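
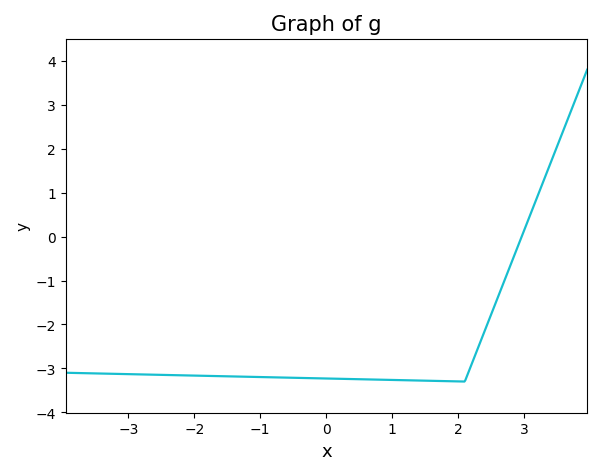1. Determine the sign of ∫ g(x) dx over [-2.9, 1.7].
negative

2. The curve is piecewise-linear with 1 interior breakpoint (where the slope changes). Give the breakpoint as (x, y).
(2.1, -3.3)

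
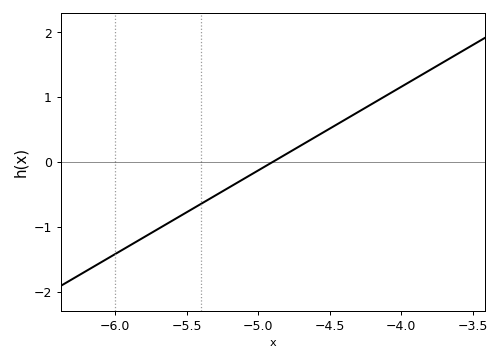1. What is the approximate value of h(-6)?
-1.42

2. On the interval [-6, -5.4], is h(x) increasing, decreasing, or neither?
increasing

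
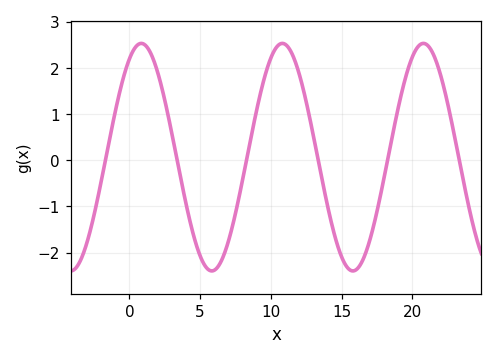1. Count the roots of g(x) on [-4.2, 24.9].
6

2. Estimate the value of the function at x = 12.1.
1.77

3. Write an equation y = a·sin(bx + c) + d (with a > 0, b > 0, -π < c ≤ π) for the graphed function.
y = 2.47sin(0.63x + 1.04) + 0.07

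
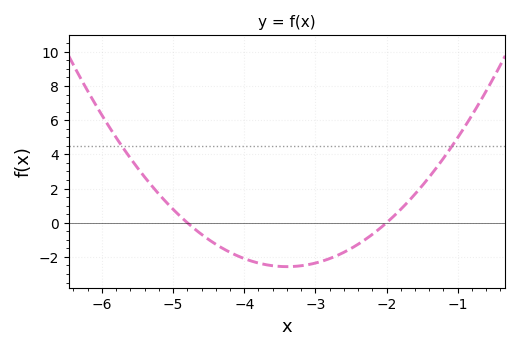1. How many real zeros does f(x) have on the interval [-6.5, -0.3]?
2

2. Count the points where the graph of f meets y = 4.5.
2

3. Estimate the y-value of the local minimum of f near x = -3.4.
-2.6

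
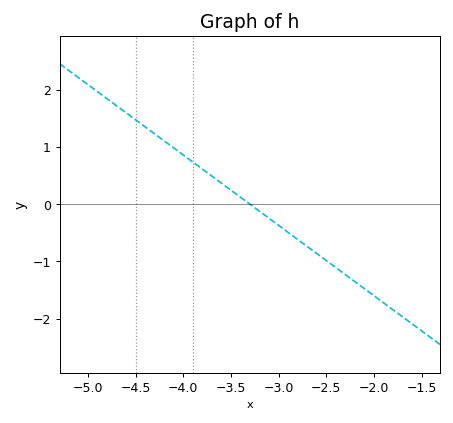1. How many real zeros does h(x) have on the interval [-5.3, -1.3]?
1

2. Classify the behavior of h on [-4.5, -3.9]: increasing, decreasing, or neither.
decreasing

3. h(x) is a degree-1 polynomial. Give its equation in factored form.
y = -1.23(x + 3.3)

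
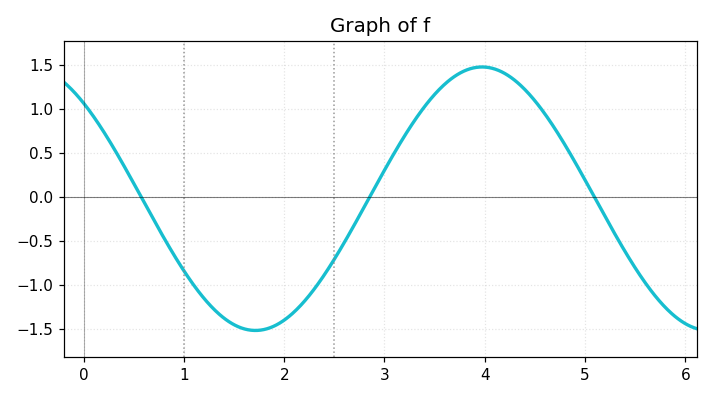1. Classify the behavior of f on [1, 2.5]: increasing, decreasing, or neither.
neither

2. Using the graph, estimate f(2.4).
-0.886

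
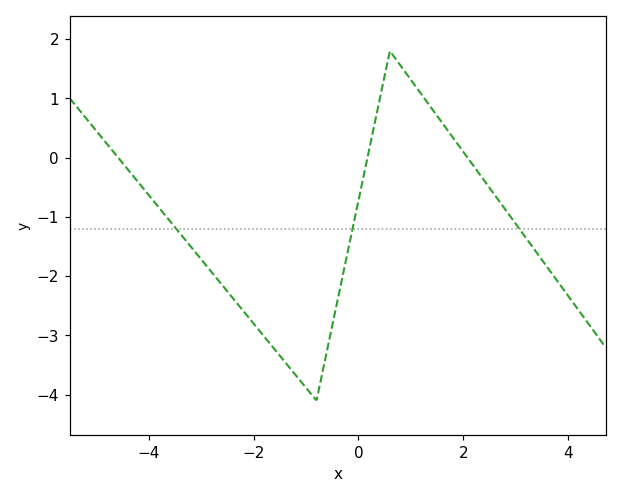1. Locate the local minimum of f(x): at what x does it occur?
-0.8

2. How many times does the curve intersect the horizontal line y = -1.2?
3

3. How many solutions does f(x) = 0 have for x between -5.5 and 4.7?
3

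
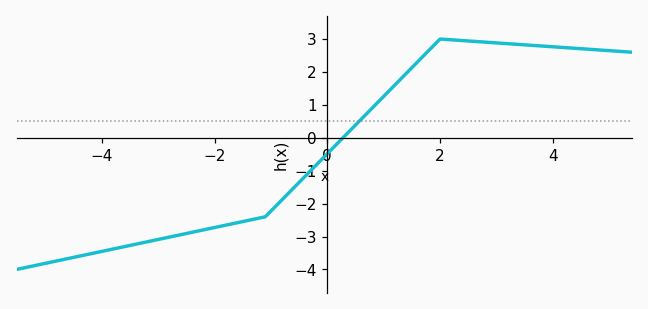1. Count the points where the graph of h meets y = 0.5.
1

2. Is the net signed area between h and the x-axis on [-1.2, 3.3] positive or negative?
positive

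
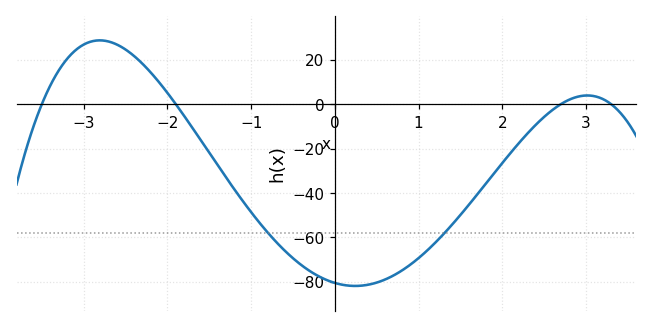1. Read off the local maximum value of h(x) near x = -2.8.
28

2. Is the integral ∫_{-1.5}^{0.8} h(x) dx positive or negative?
negative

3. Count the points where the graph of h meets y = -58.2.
2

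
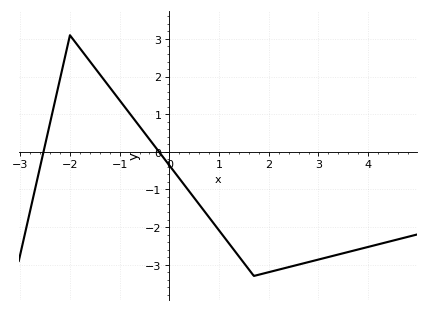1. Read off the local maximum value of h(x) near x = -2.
3.1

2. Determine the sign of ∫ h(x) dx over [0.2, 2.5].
negative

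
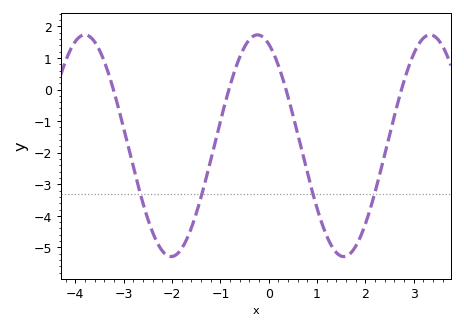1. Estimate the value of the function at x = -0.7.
0.6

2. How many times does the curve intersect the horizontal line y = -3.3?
4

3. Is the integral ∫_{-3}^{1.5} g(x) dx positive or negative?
negative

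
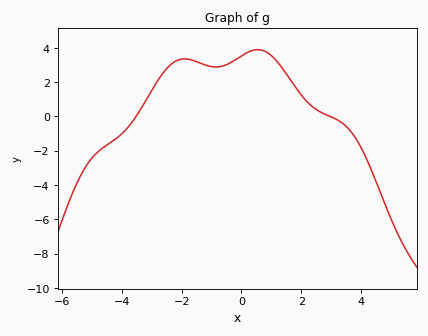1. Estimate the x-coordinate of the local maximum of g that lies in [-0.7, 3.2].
0.538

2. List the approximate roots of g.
-3.52, 2.96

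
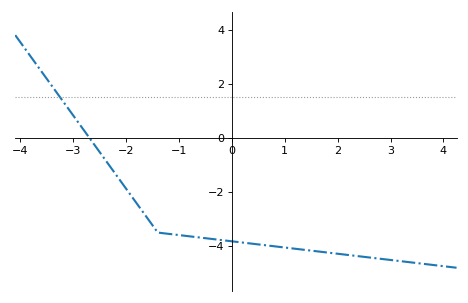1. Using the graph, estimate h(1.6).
-4.2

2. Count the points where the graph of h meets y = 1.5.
1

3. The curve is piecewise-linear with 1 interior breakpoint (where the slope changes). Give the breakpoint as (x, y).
(-1.4, -3.5)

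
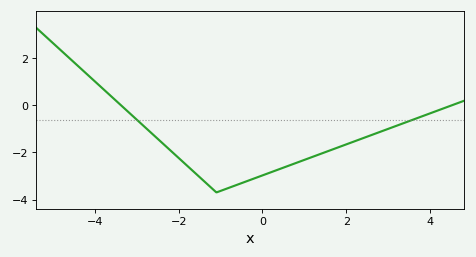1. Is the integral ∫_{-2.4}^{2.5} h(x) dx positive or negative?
negative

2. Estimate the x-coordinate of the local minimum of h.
-1.1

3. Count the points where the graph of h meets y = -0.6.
2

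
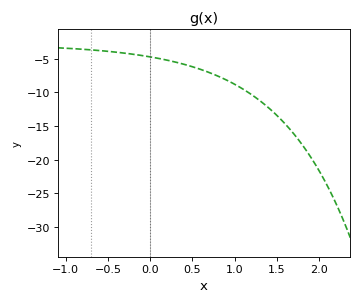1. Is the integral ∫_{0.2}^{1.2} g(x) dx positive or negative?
negative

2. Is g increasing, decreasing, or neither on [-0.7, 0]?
decreasing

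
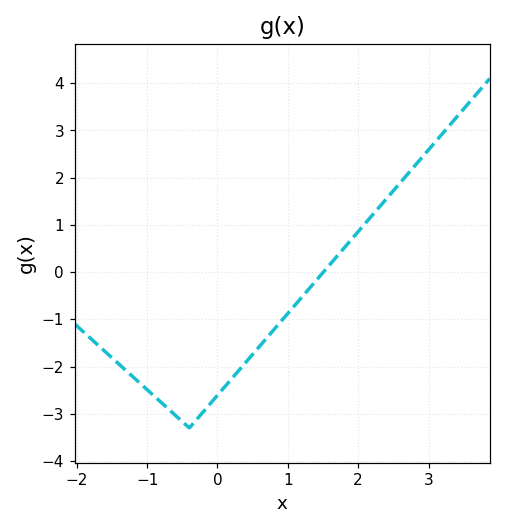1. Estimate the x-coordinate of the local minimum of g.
-0.4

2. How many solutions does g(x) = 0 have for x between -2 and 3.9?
1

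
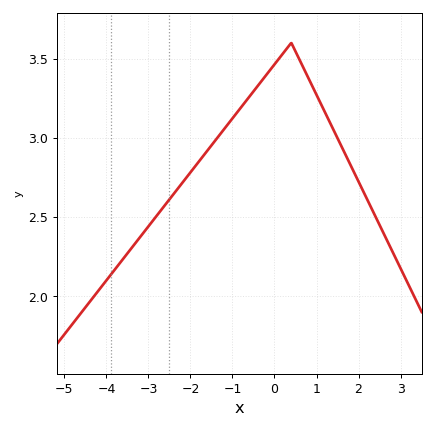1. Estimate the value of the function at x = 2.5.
2.45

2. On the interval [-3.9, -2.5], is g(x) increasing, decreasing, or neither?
increasing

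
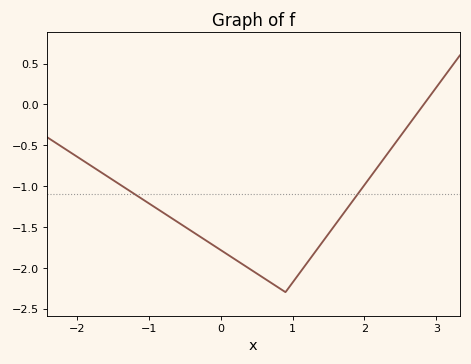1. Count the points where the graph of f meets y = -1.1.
2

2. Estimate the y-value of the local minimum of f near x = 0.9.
-2.3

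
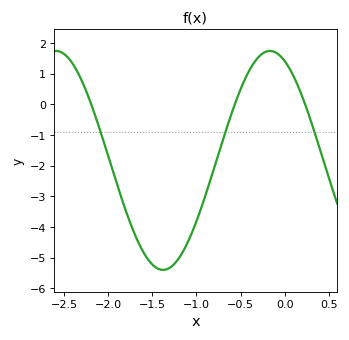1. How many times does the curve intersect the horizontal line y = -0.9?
3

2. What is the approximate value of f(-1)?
-3.8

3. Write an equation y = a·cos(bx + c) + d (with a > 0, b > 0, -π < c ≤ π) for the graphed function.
y = 3.57cos(2.6x + 0.43) - 1.83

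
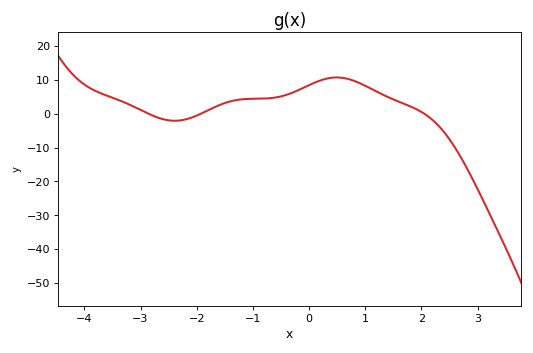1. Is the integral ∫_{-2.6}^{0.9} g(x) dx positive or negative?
positive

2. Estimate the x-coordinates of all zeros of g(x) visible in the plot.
-2.86, -1.93, 2.05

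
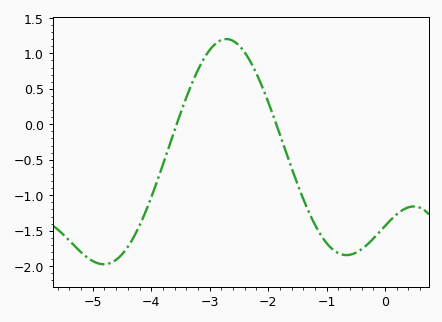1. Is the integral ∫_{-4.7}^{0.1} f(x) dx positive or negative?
negative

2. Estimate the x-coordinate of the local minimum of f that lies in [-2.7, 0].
-0.7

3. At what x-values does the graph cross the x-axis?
-3.6, -1.9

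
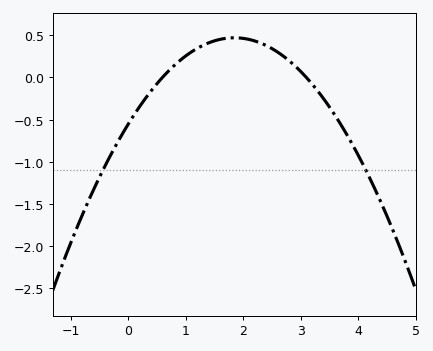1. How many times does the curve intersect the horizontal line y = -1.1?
2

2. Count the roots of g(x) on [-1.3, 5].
2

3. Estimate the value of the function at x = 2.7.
0.25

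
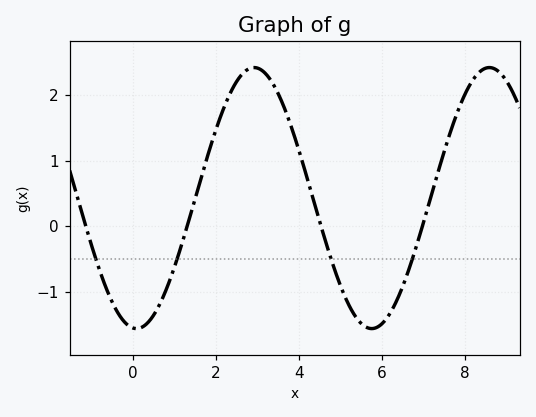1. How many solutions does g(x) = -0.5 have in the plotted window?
4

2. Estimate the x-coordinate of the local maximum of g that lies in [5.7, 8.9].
8.6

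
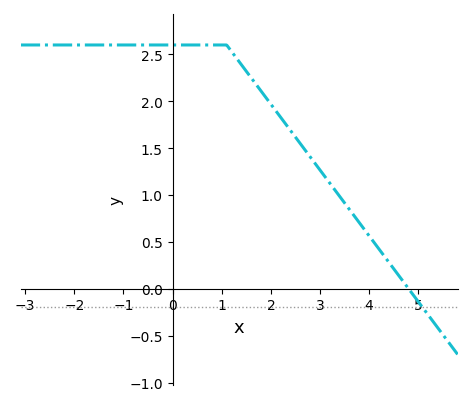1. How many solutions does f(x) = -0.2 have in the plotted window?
1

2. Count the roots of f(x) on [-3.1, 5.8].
1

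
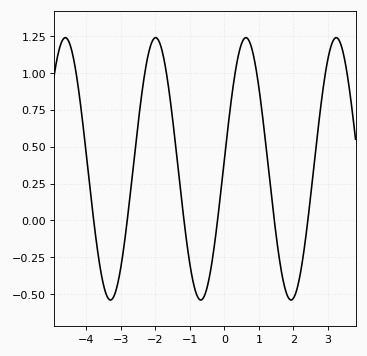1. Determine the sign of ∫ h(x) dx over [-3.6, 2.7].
positive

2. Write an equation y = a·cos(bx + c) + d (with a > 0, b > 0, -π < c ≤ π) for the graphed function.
y = 0.89cos(2.4x - 1.5) + 0.35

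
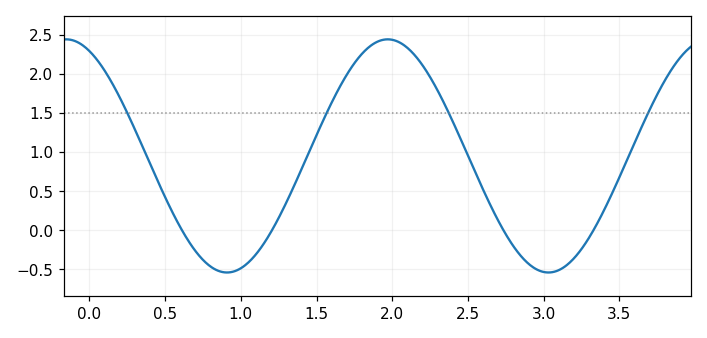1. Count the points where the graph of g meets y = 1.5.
4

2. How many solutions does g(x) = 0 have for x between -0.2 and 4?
4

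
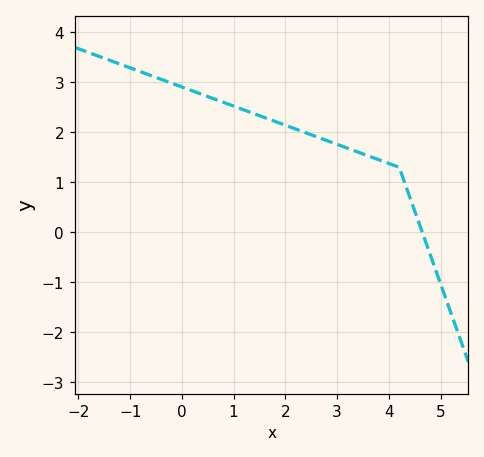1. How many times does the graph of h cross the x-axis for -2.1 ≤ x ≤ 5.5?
1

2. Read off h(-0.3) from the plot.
3.02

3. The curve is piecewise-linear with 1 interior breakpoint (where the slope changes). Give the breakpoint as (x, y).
(4.2, 1.3)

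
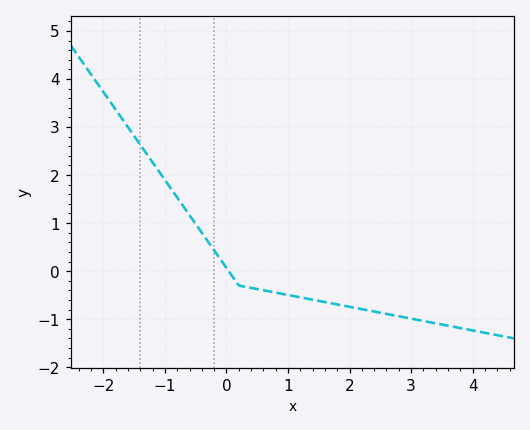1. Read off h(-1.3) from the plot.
2.4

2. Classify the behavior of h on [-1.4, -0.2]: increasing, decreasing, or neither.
decreasing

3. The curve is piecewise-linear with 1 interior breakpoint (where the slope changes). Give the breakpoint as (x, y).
(0.2, -0.3)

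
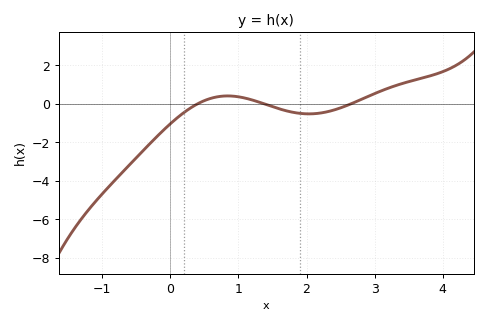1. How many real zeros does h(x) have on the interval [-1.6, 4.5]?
3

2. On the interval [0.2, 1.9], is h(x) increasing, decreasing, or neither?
neither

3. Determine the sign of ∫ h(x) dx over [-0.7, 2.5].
negative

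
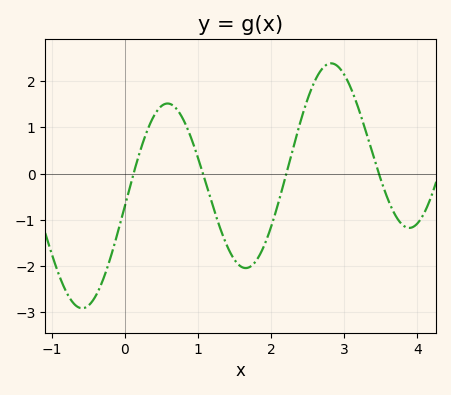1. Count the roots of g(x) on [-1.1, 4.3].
4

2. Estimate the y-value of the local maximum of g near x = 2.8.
2.4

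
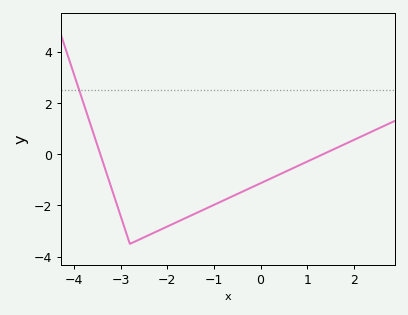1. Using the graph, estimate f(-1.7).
-2.57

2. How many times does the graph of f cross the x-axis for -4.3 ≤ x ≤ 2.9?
2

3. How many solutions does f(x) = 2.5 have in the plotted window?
1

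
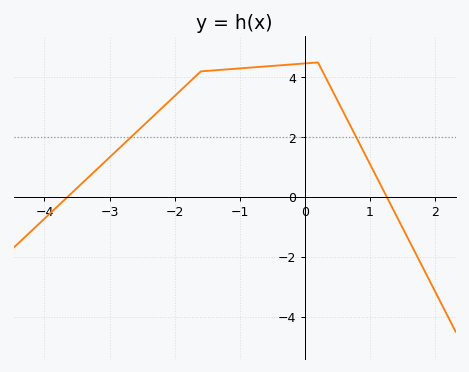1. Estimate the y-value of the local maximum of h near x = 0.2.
4.4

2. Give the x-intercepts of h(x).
-3.6, 1.3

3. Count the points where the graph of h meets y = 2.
2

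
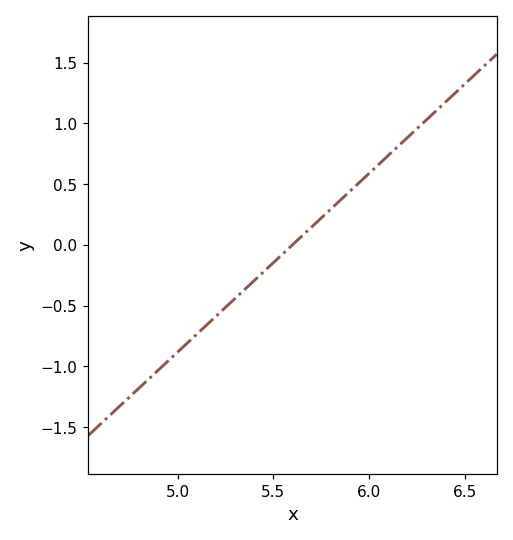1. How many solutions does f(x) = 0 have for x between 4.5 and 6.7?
1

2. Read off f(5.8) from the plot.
0.3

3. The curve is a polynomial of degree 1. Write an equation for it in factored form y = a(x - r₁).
y = 1.47(x - 5.6)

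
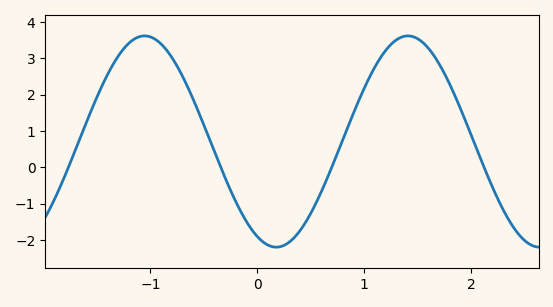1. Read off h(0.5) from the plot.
-1.3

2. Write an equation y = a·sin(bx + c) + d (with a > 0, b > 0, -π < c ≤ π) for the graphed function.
y = 2.91sin(2.5x - 2) + 0.71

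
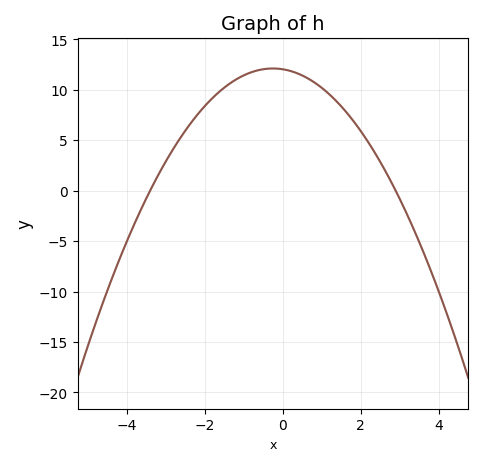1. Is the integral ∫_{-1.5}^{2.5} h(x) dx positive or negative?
positive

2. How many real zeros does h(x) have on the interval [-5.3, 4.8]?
2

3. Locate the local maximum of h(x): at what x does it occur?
-0.25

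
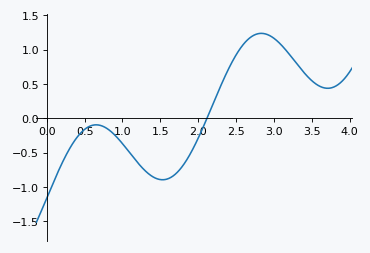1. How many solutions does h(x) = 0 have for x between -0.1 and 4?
1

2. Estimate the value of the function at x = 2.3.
0.5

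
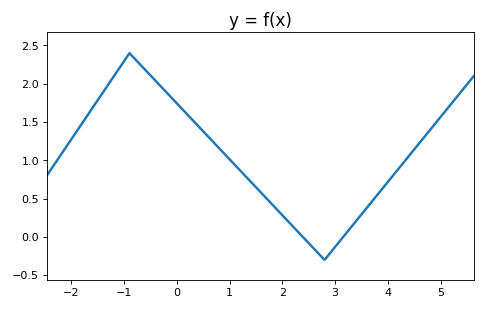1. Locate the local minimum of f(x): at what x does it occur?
2.8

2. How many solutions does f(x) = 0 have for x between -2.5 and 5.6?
2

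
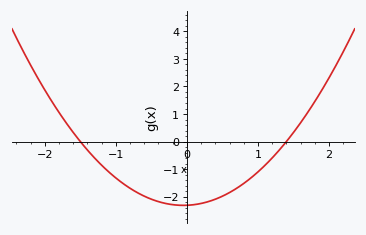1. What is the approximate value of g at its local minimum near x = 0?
-2.3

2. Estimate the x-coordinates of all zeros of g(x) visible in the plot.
-1.5, 1.4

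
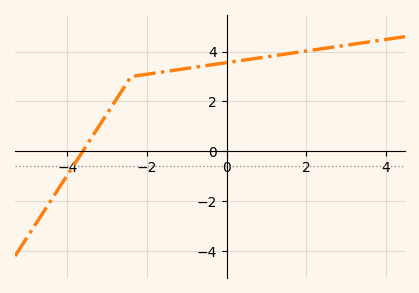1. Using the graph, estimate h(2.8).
4.21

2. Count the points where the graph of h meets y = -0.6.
1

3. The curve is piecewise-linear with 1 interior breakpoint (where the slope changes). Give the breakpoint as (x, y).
(-2.4, 3)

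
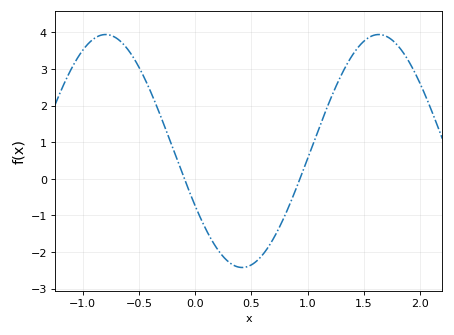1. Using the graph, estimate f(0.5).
-2.35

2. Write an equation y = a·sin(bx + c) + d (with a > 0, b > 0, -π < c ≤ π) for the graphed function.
y = 3.18sin(2.59x - 2.65) + 0.76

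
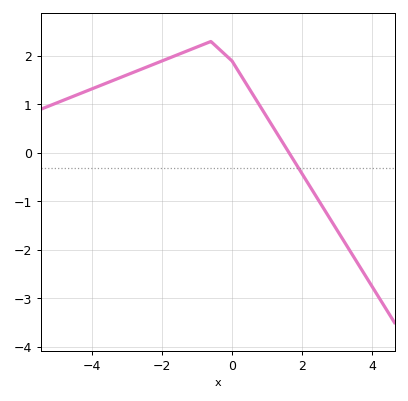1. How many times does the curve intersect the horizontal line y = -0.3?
1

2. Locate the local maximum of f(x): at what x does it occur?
-0.6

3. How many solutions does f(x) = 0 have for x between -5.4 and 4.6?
1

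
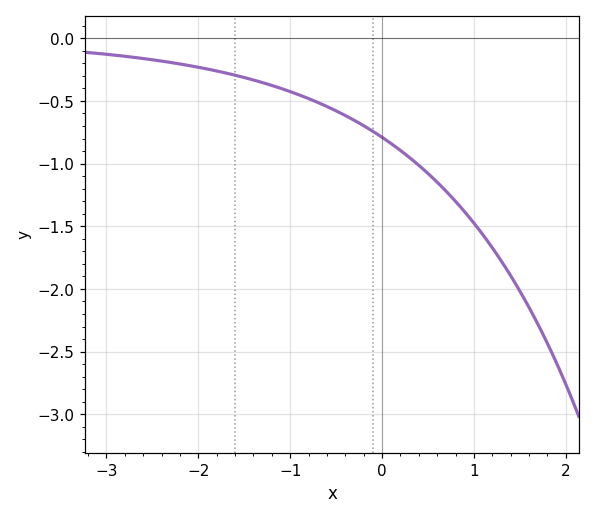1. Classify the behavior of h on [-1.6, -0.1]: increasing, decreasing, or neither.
decreasing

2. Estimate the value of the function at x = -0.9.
-0.45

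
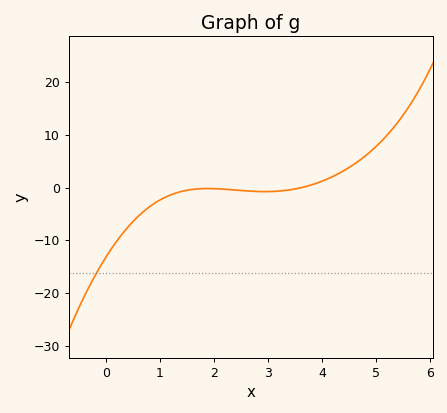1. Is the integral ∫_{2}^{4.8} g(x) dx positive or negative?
positive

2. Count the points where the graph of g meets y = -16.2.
1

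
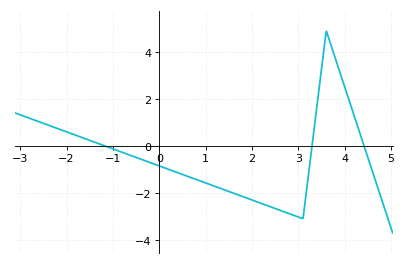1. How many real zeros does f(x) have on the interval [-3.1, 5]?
3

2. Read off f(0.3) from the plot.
-1.07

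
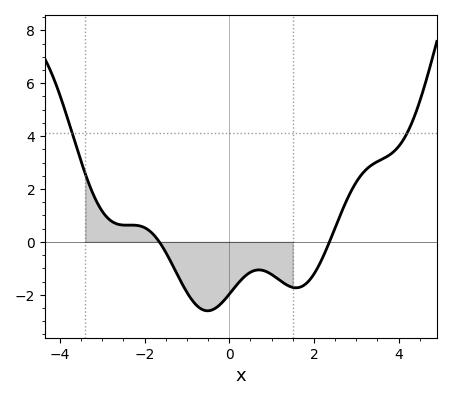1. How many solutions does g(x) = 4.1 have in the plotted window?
2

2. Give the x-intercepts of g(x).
-1.6, 2.4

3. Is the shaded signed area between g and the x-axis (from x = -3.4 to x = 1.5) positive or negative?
negative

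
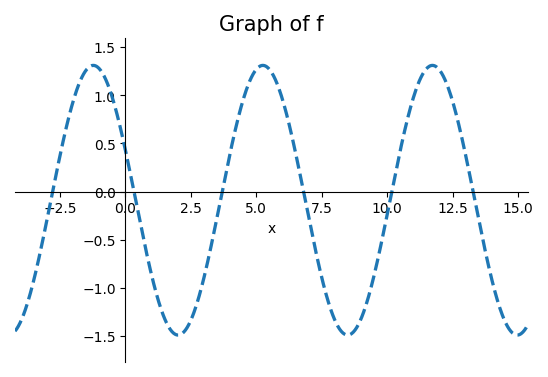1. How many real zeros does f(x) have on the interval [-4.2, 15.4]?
6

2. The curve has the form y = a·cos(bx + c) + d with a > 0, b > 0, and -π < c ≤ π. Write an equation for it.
y = 1.4cos(0.97x + 1.19) - 0.09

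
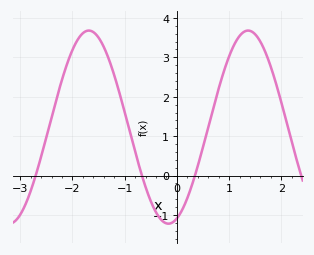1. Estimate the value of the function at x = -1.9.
3.45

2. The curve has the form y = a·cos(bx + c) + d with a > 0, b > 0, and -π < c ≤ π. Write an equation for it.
y = 2.45cos(2.06x - 2.81) + 1.23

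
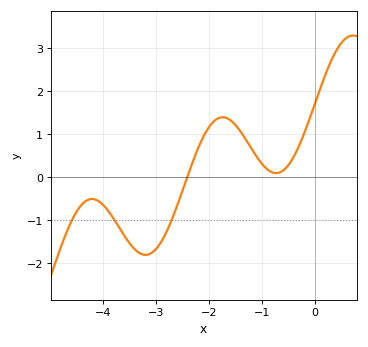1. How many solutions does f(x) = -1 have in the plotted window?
3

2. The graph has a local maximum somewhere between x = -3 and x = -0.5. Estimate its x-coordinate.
-1.74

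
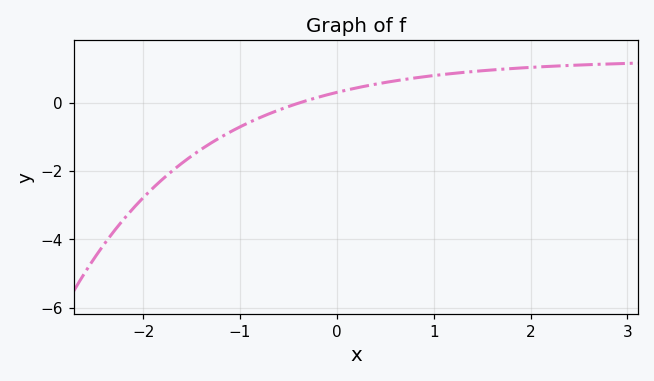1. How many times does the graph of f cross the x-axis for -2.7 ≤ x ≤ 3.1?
1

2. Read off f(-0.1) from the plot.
0.238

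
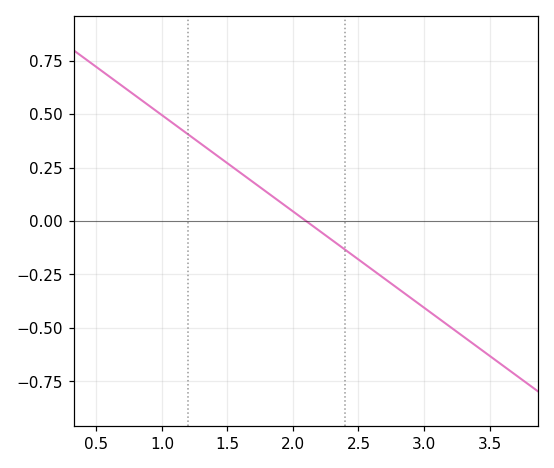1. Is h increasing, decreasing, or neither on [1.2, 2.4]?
decreasing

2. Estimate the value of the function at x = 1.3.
0.36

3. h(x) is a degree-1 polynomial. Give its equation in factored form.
y = -0.45(x - 2.1)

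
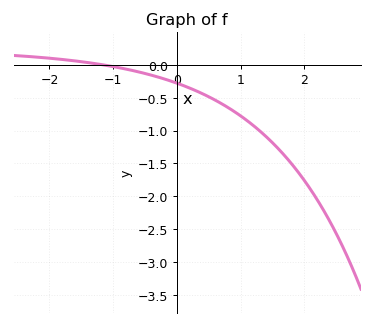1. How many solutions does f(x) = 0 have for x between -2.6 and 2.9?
1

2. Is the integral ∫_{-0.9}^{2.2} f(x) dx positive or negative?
negative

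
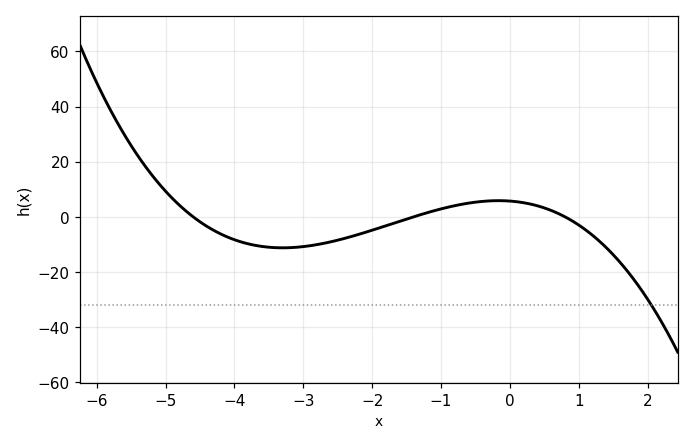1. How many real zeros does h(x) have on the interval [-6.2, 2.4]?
3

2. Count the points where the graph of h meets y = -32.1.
1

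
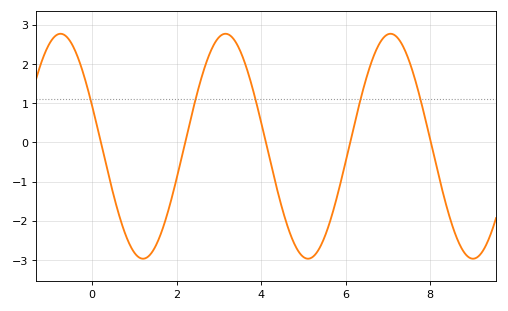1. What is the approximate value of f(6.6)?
2.02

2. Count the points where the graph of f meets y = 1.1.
5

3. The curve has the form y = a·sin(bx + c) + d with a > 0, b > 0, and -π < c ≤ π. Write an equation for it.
y = 2.87sin(1.61x + 2.77) - 0.1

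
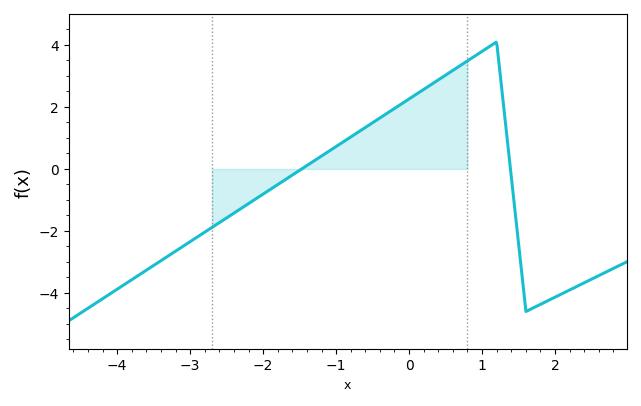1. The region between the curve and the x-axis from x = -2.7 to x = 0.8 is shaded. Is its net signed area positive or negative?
positive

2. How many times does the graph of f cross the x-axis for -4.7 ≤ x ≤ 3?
2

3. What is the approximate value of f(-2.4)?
-1.4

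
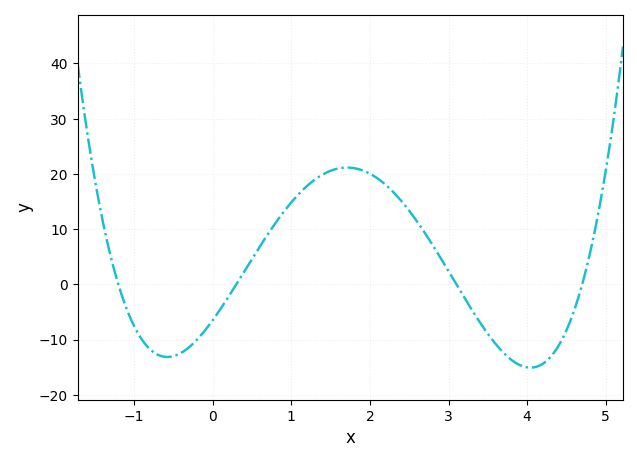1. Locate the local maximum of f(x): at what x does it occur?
1.71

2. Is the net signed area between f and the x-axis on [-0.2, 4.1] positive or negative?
positive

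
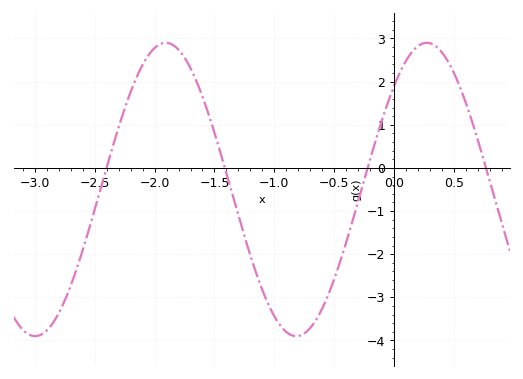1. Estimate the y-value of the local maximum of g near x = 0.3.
2.9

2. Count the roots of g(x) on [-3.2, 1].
4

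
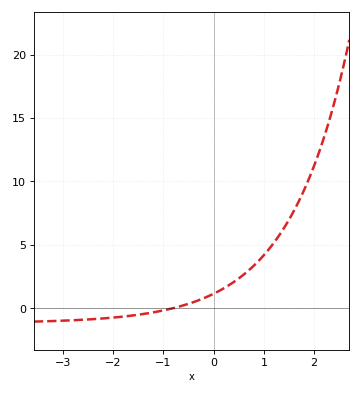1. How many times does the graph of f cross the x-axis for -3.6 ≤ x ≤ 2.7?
1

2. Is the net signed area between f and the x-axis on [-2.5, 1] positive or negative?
positive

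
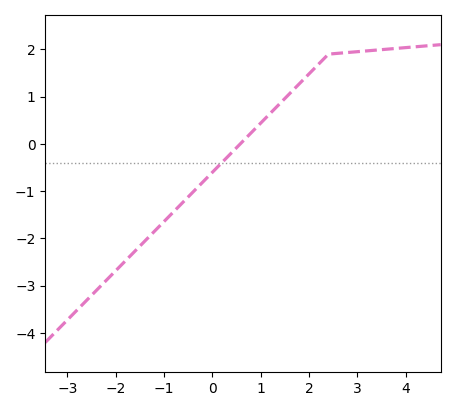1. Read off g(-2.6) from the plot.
-3.31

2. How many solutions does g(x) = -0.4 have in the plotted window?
1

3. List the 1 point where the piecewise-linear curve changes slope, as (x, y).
(2.4, 1.9)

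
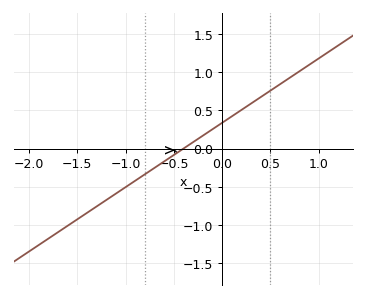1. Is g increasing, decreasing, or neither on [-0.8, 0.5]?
increasing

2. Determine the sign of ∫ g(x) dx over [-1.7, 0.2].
negative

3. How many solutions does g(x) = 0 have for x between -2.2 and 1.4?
1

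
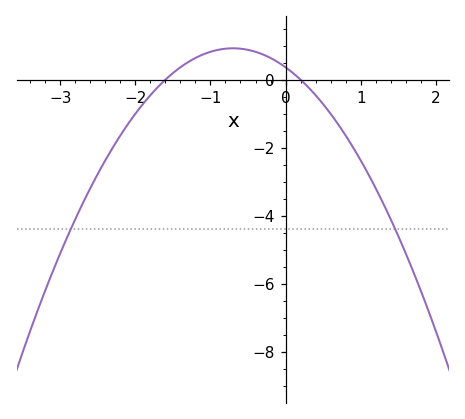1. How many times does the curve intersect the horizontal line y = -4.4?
2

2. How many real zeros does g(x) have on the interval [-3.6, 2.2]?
2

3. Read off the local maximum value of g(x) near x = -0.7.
1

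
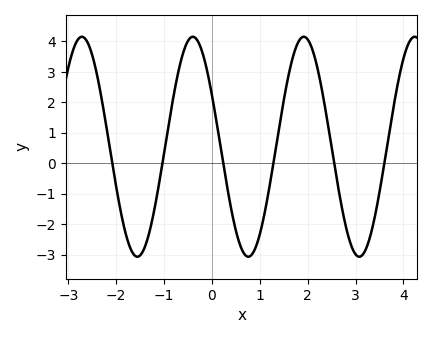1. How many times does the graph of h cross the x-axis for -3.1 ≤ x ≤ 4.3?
6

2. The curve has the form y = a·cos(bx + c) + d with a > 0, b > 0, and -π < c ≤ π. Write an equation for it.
y = 3.61cos(2.71x + 1.08) + 0.54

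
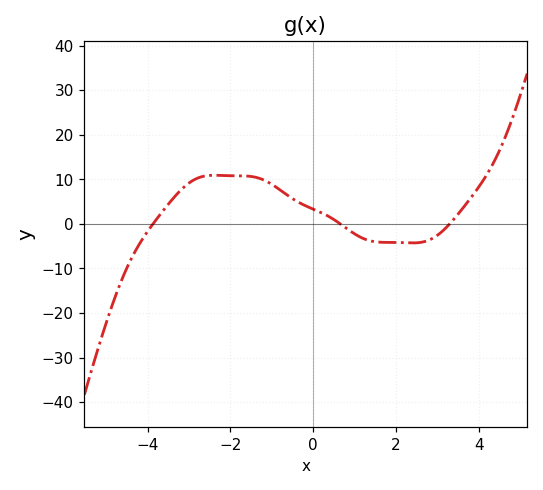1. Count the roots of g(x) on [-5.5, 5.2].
3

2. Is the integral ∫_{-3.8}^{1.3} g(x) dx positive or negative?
positive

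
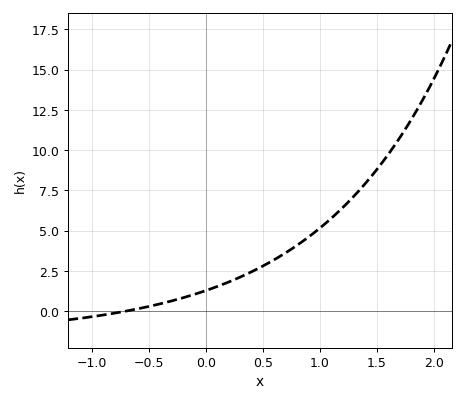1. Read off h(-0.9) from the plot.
-0.2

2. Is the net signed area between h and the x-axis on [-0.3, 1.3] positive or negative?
positive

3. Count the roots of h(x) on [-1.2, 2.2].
1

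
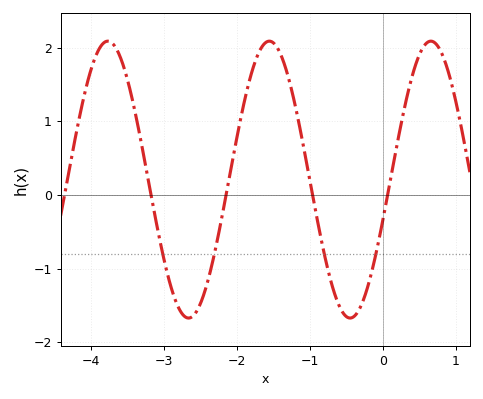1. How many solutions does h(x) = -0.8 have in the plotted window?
4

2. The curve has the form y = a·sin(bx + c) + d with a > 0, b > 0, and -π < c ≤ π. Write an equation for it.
y = 1.88sin(2.8x - 0.29) + 0.21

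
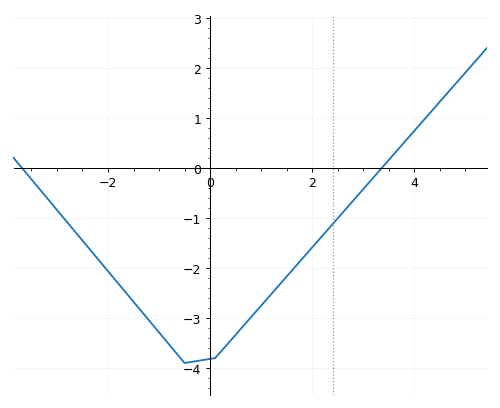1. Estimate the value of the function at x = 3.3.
-0.1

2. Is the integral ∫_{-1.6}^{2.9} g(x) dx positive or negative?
negative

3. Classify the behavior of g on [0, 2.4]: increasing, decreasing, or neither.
increasing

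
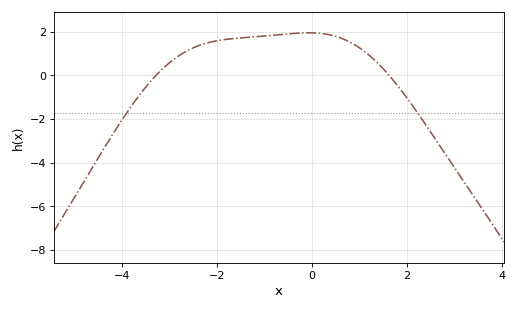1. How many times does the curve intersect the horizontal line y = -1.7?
2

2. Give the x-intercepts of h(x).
-3.2, 1.6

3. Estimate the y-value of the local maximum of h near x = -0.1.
2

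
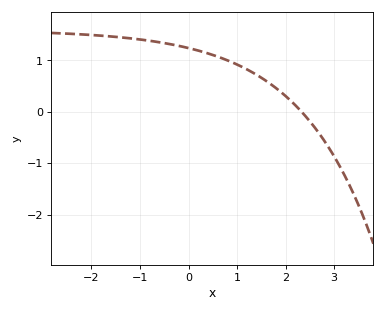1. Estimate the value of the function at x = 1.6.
0.6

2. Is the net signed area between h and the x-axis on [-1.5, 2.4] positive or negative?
positive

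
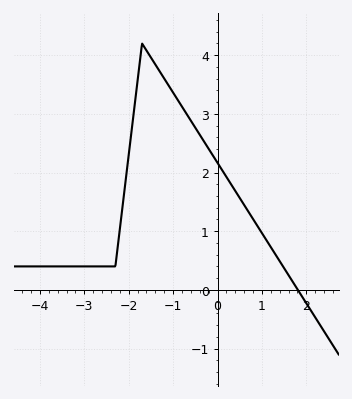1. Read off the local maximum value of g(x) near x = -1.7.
4.2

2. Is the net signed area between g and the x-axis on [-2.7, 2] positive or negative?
positive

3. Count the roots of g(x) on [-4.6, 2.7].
1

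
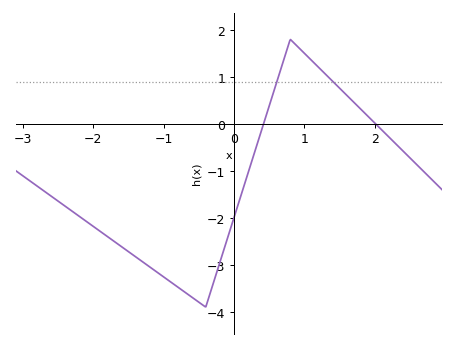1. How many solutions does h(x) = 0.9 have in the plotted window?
2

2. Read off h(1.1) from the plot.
1.4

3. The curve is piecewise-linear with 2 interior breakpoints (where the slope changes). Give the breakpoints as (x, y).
(-0.4, -3.9); (0.8, 1.8)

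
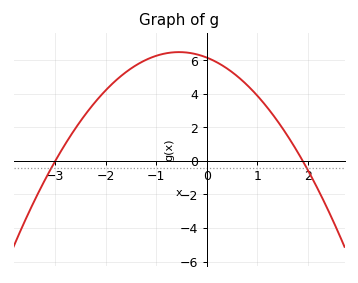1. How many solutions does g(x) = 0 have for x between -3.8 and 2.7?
2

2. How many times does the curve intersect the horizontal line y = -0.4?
2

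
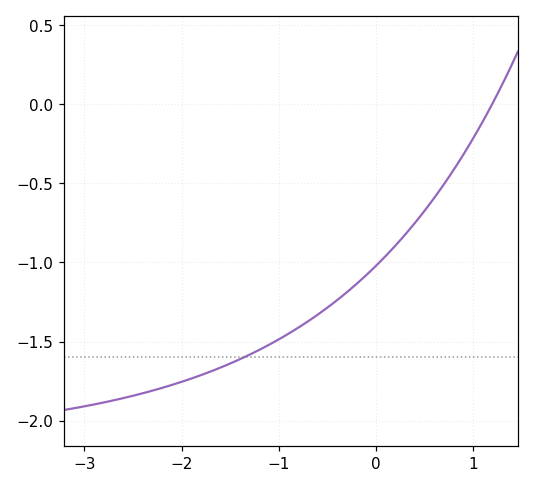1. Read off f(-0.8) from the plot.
-1.4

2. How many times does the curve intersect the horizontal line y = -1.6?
1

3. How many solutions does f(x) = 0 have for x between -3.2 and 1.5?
1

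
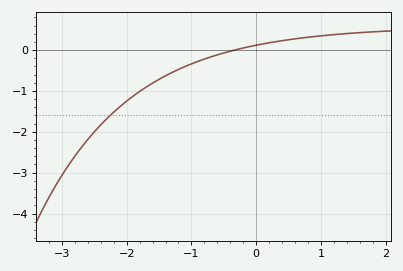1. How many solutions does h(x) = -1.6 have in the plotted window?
1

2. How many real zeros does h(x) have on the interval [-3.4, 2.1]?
1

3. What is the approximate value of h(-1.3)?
-0.548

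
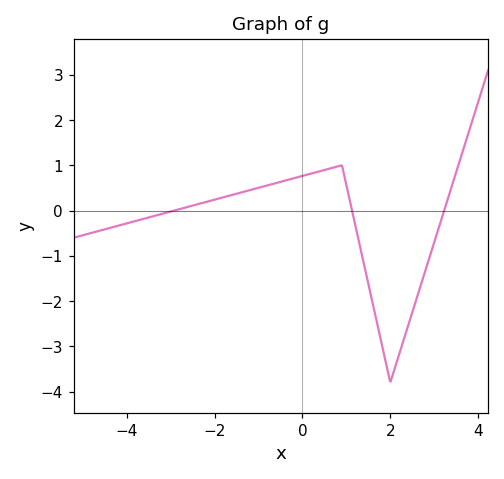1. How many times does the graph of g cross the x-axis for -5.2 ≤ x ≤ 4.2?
3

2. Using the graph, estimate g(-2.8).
0.03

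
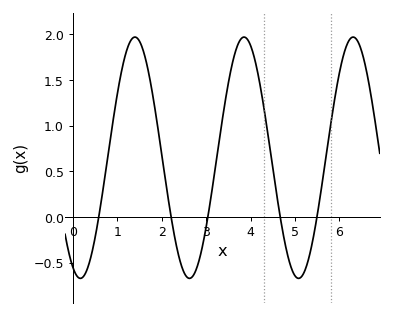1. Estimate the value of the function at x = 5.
-0.642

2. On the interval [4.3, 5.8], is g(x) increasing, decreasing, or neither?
neither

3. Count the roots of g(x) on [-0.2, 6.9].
5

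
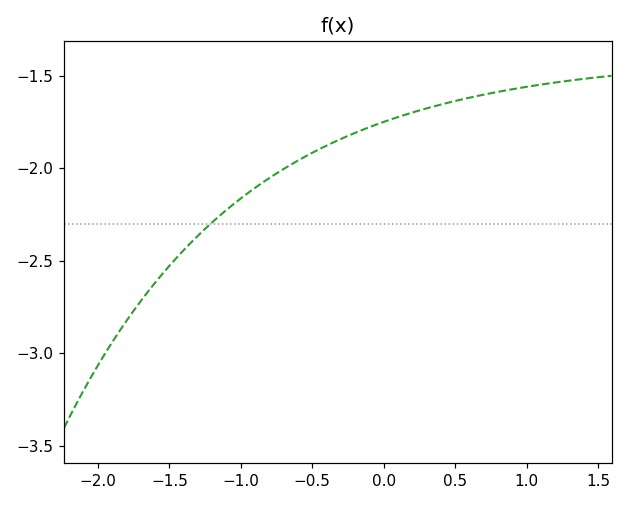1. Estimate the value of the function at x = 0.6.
-1.6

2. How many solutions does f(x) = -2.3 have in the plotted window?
1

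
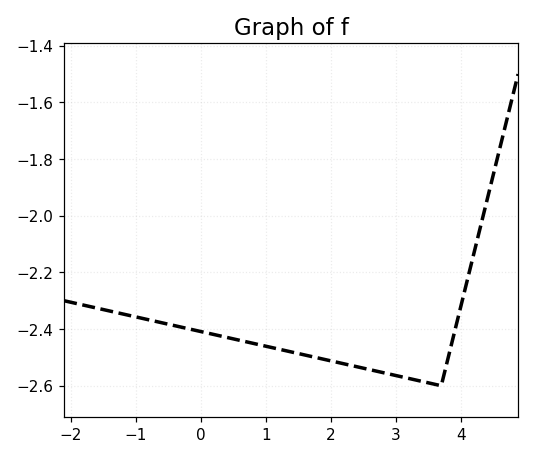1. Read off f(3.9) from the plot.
-2.41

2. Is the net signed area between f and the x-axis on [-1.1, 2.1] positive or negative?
negative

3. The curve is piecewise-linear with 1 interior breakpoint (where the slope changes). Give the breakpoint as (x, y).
(3.7, -2.6)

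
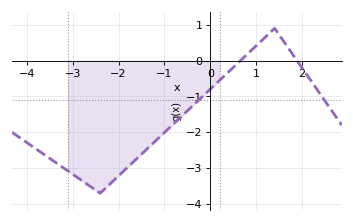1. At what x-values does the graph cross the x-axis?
0.7, 1.9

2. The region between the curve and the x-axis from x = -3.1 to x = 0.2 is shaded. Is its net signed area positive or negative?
negative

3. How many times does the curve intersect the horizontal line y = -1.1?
2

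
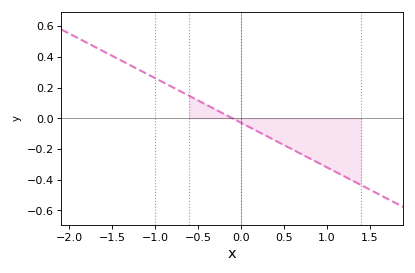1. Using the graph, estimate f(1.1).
-0.34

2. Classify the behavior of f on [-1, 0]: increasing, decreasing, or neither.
decreasing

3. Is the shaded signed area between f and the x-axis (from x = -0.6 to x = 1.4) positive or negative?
negative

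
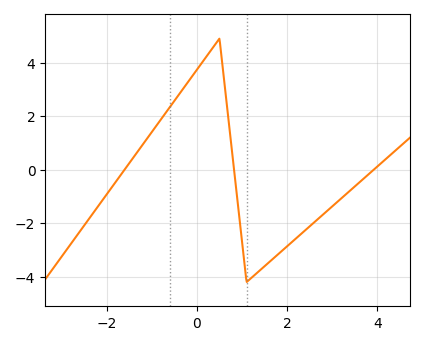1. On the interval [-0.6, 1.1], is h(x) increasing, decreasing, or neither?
neither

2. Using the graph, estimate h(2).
-2.86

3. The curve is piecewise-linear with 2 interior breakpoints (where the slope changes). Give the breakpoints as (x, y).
(0.5, 4.9); (1.1, -4.2)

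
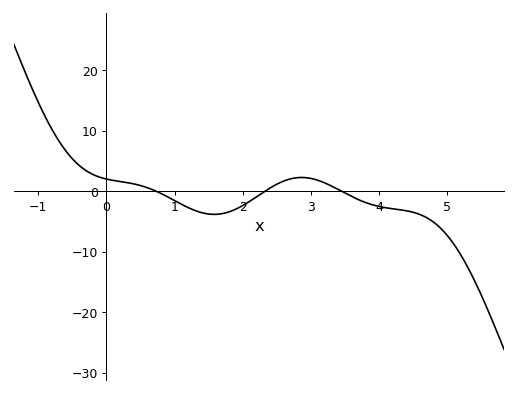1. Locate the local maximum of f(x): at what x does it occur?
2.86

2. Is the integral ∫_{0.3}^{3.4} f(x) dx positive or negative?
negative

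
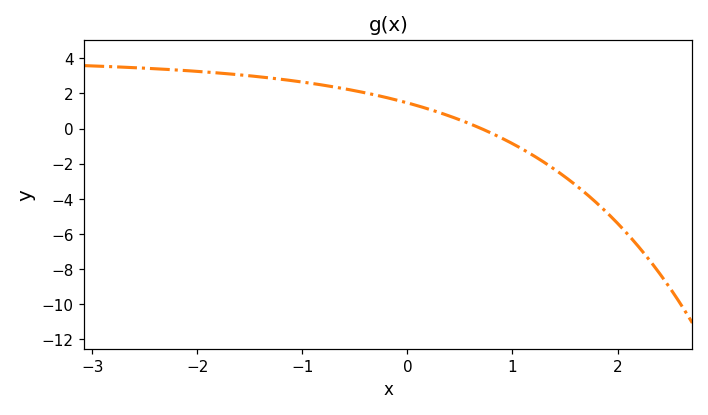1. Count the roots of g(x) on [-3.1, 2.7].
1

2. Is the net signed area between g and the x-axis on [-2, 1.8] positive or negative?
positive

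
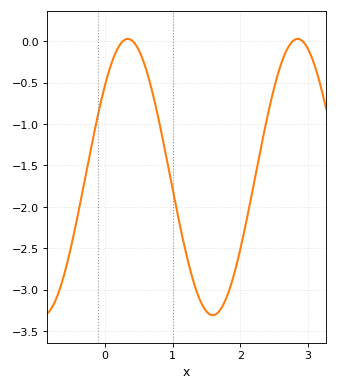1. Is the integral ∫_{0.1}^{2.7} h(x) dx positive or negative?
negative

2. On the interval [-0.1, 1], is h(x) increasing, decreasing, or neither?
neither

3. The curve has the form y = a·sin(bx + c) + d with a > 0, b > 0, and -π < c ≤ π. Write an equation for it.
y = 1.67sin(2.5x + 0.73) - 1.64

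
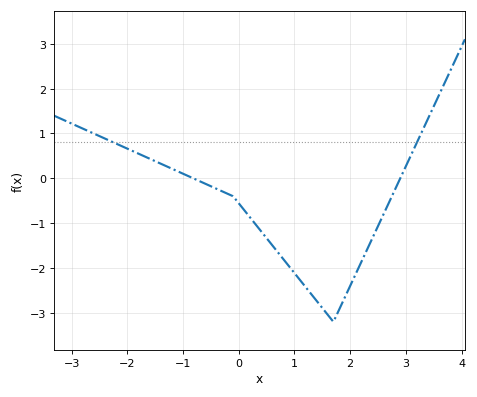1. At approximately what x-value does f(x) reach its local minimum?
1.7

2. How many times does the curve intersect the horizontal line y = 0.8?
2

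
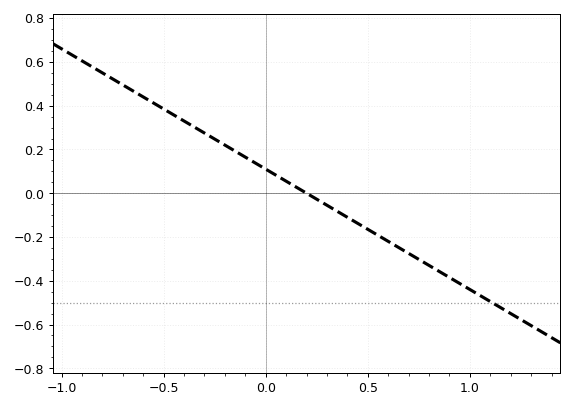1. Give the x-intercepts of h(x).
0.2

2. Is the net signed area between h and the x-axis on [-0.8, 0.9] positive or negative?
positive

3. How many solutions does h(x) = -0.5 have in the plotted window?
1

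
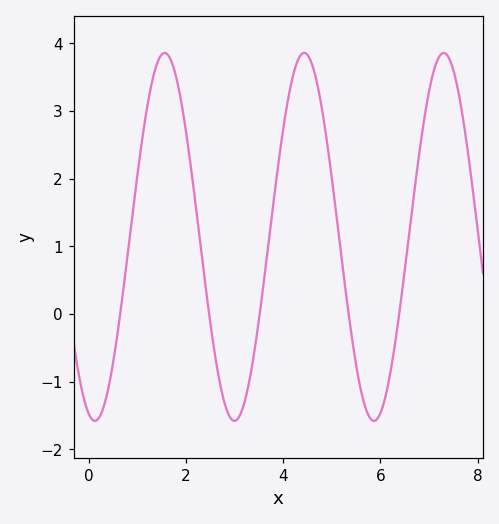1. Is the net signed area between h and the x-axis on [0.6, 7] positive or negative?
positive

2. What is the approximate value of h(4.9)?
2.6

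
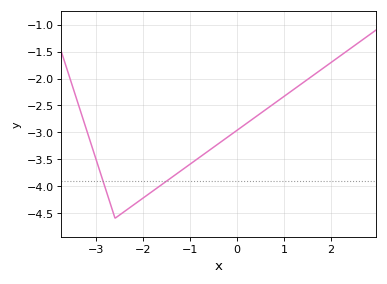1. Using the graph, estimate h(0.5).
-2.65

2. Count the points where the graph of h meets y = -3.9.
2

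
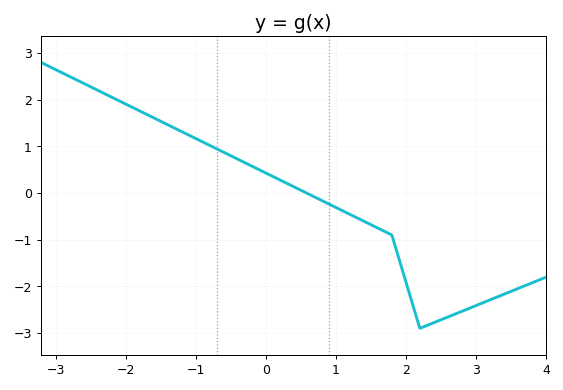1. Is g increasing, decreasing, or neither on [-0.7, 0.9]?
decreasing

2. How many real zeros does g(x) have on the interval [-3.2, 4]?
1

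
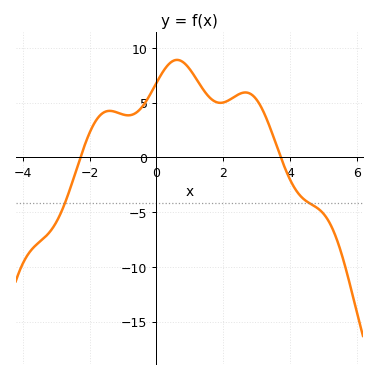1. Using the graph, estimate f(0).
6.78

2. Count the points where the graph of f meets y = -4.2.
2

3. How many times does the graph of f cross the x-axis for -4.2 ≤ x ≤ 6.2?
2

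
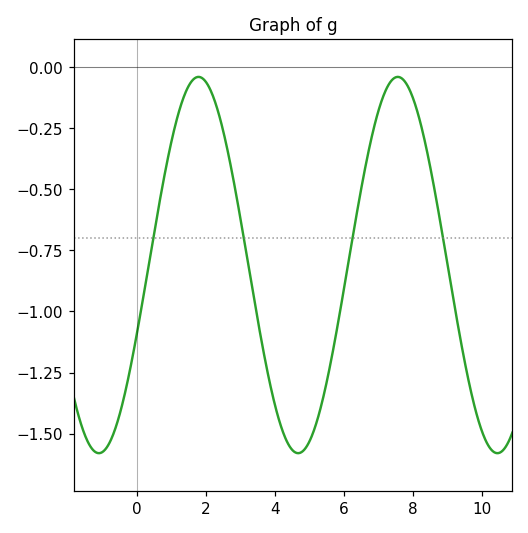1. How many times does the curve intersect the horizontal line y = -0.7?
4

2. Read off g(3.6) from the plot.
-1.12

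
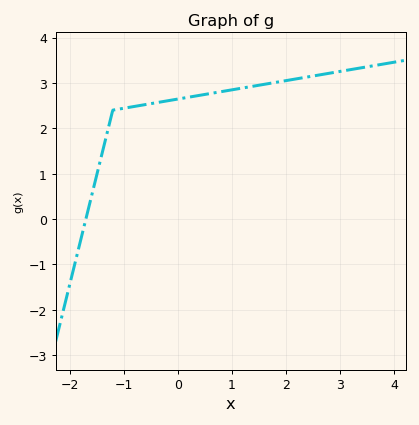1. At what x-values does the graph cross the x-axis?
-1.7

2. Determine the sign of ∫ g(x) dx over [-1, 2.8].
positive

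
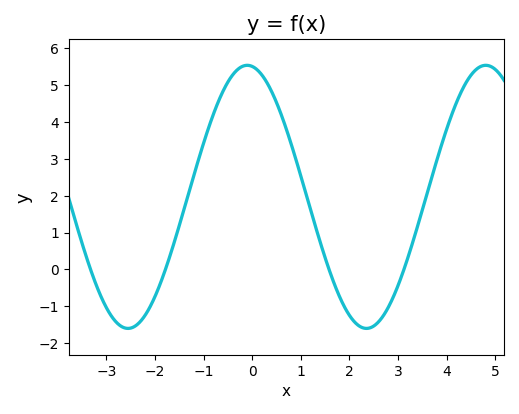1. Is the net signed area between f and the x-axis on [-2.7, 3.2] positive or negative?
positive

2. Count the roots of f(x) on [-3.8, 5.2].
4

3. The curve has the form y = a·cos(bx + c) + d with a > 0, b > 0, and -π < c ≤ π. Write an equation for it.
y = 3.57cos(1.3x + 0.13) + 1.97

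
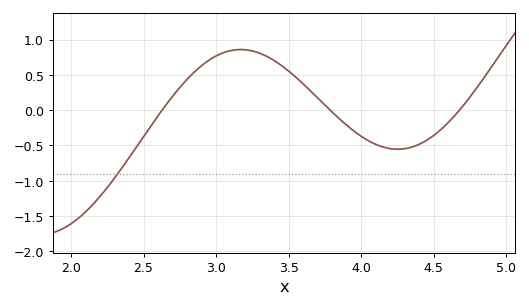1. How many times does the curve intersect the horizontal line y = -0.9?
1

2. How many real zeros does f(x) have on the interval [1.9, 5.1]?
3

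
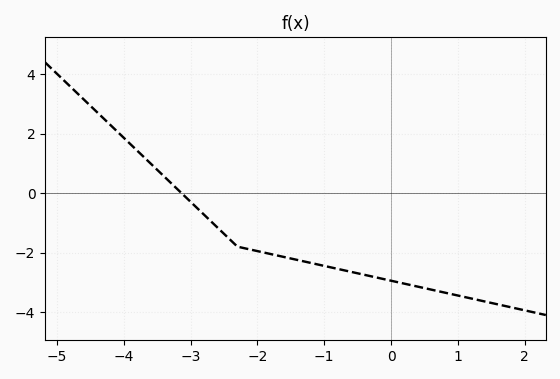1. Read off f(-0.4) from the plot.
-2.8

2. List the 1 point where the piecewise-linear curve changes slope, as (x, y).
(-2.3, -1.8)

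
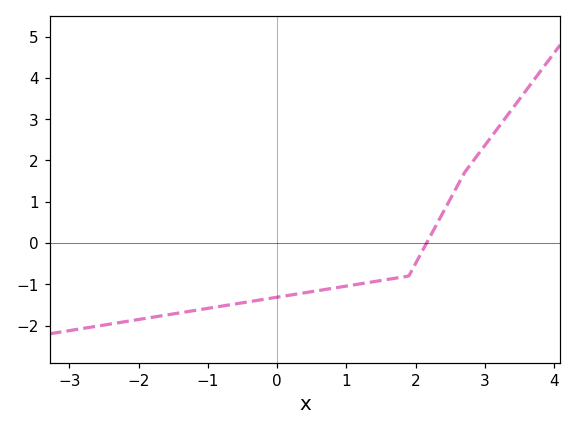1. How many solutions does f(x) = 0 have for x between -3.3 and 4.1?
1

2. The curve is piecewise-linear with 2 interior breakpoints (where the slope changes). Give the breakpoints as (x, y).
(1.9, -0.8); (2.7, 1.7)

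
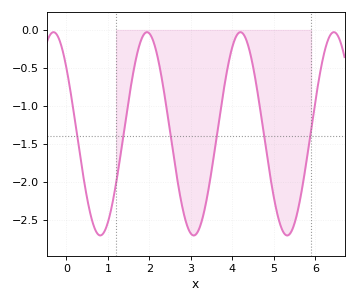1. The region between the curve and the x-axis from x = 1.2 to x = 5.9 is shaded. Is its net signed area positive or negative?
negative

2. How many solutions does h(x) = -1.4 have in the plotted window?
6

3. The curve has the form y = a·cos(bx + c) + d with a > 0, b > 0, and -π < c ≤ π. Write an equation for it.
y = 1.34cos(2.79x + 0.862) - 1.37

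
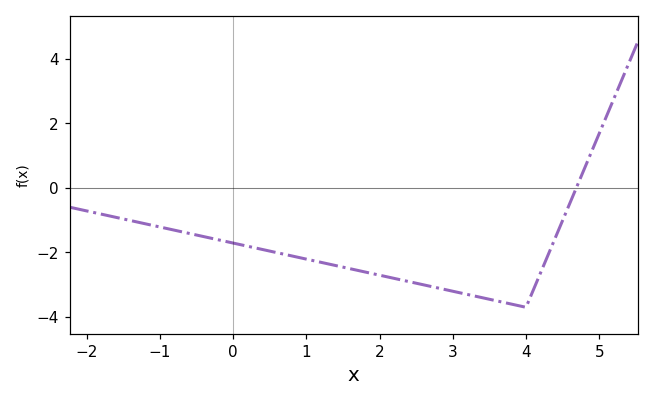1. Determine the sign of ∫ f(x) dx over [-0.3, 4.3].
negative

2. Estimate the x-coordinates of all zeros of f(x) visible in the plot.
4.69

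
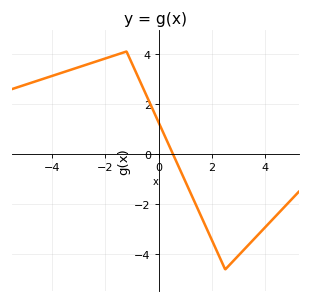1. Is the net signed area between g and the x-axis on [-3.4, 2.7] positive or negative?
positive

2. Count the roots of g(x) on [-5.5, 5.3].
1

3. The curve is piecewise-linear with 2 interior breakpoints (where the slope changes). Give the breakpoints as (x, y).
(-1.2, 4.1); (2.5, -4.6)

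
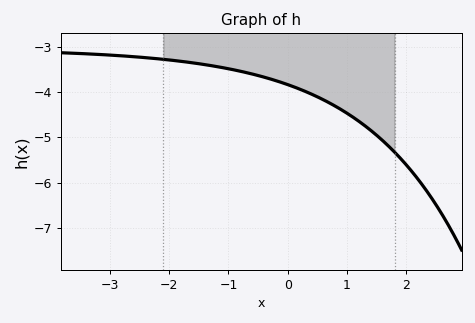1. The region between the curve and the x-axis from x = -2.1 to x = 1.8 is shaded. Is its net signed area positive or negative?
negative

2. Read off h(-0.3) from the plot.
-3.7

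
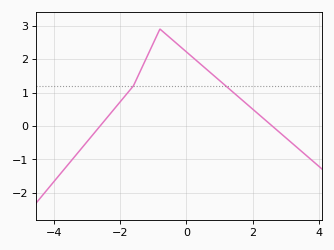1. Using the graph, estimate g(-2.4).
0.247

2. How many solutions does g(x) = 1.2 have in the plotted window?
2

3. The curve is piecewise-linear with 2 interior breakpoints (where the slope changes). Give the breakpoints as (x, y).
(-1.6, 1.2); (-0.8, 2.9)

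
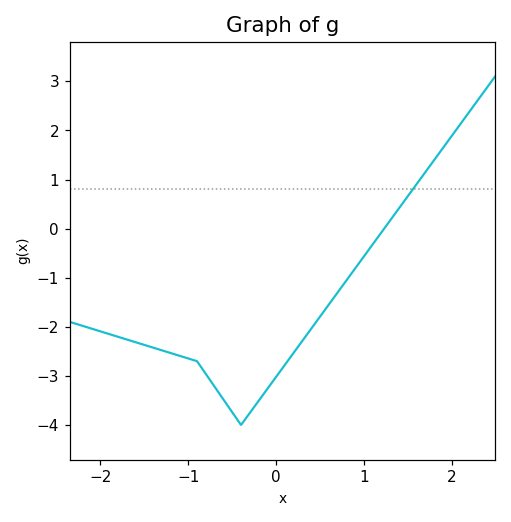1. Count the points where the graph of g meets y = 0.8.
1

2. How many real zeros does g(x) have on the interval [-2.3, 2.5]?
1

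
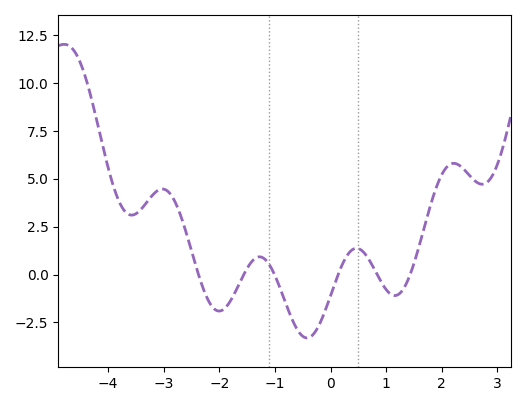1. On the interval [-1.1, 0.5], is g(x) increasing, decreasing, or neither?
neither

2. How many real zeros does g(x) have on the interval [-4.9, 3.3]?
6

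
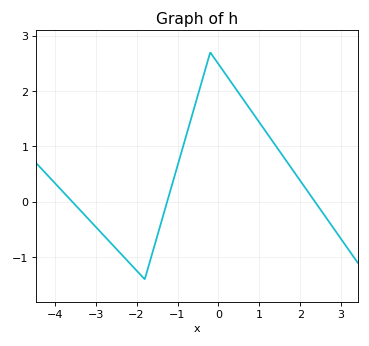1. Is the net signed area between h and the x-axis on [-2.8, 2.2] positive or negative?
positive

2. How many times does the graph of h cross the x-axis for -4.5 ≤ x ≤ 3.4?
3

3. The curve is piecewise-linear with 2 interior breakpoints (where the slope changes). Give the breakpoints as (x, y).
(-1.8, -1.4); (-0.2, 2.7)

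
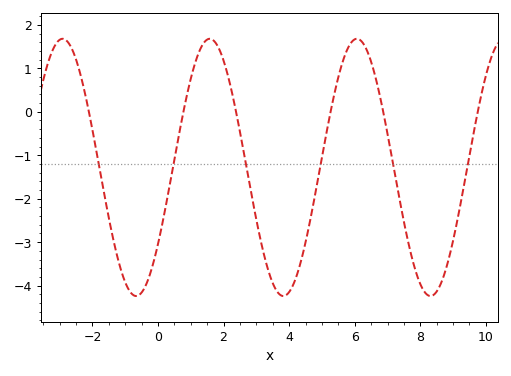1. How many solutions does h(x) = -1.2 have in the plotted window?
6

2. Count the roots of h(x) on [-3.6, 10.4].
6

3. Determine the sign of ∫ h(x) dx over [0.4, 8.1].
negative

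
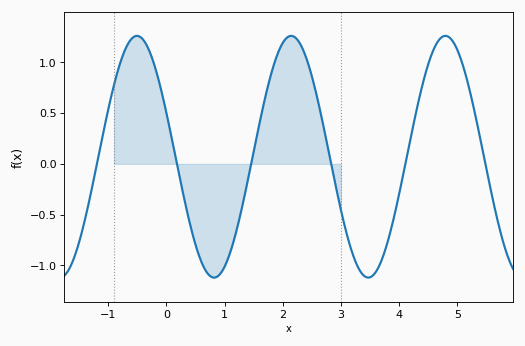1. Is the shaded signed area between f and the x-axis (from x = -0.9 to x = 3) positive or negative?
positive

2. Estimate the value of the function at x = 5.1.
0.95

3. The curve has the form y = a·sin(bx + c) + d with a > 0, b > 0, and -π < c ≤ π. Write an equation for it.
y = 1.19sin(2.4x + 2.8) + 0.07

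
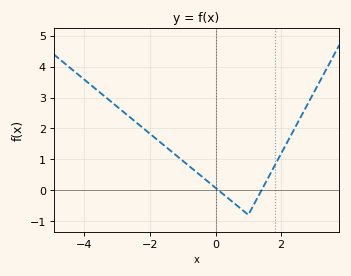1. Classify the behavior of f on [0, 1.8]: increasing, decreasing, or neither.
neither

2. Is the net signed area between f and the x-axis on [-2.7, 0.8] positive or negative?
positive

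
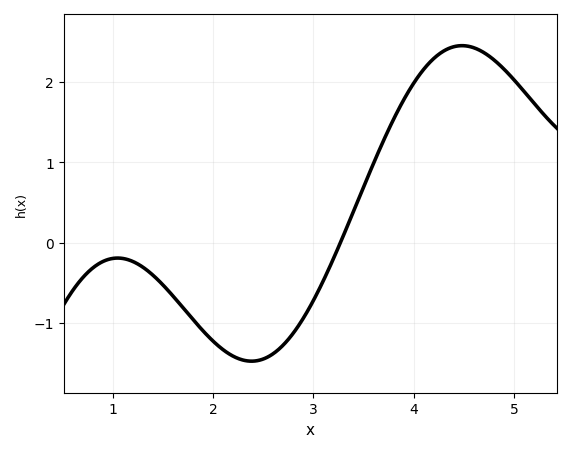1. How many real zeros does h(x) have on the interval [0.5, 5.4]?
1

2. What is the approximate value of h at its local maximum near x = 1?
-0.2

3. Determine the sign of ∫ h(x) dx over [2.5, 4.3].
positive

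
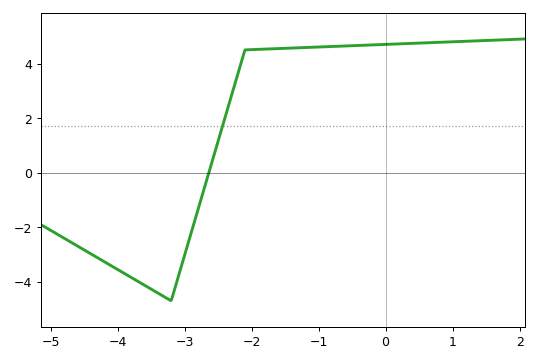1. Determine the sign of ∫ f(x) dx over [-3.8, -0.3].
positive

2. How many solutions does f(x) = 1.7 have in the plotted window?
1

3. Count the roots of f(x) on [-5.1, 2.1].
1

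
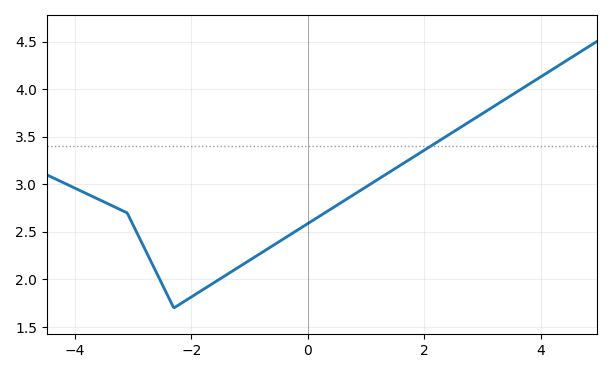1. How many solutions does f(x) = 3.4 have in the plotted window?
1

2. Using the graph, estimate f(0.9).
2.95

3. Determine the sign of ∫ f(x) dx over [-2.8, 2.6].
positive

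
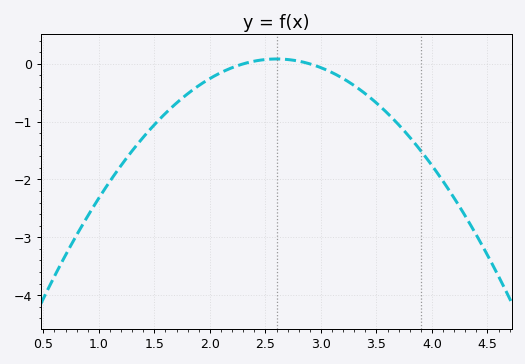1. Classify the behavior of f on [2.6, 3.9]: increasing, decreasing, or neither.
decreasing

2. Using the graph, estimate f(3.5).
-0.7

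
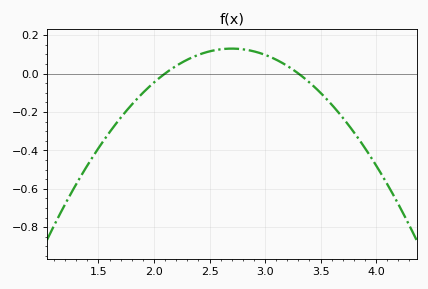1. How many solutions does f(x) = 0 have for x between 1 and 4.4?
2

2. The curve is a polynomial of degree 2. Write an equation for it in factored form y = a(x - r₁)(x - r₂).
y = -0.36(x - 2.1)(x - 3.3)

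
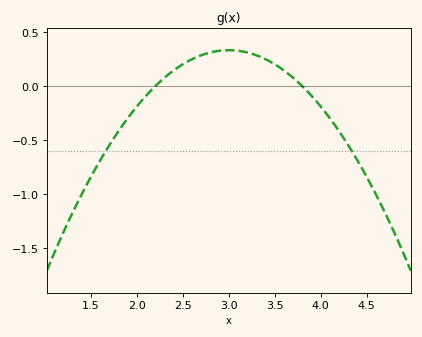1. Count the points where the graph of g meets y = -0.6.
2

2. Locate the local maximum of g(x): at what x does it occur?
3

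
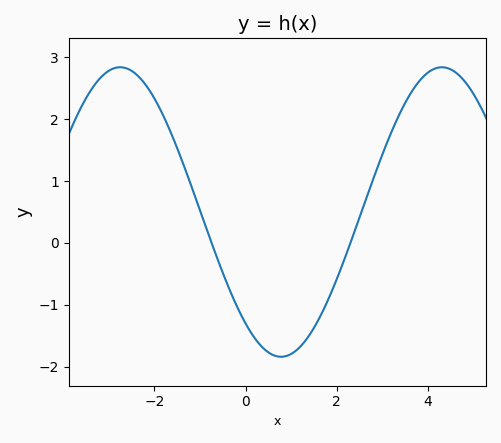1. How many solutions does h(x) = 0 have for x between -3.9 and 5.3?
2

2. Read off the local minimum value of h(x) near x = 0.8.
-1.84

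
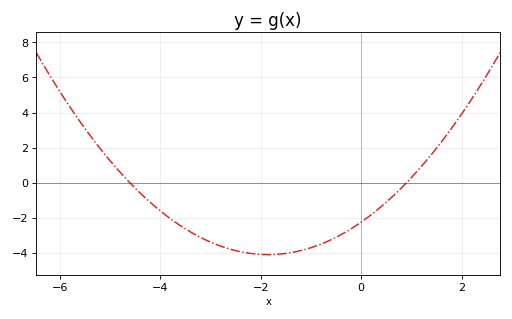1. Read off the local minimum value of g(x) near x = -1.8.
-4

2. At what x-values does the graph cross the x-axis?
-4.6, 0.8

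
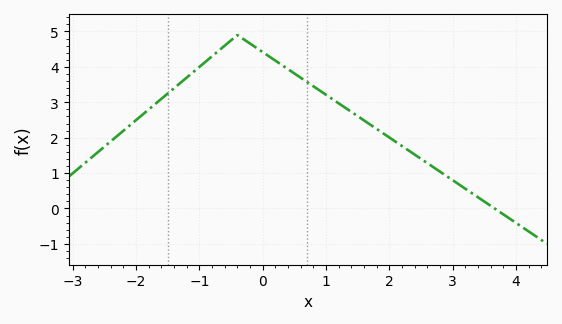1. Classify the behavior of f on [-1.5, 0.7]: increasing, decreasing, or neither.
neither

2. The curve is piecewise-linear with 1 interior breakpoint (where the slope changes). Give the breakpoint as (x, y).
(-0.4, 4.9)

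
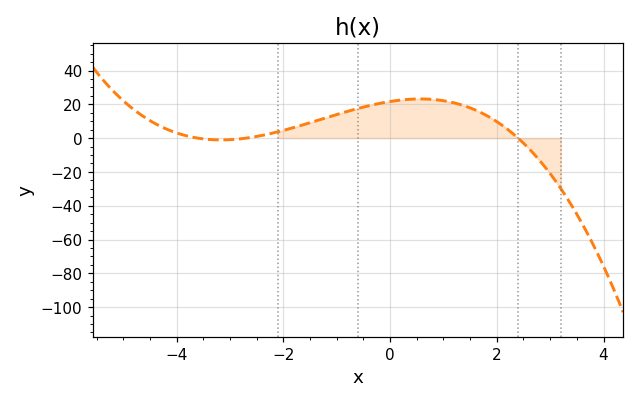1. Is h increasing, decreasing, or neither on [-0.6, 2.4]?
neither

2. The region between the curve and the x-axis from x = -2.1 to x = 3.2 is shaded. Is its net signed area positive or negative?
positive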